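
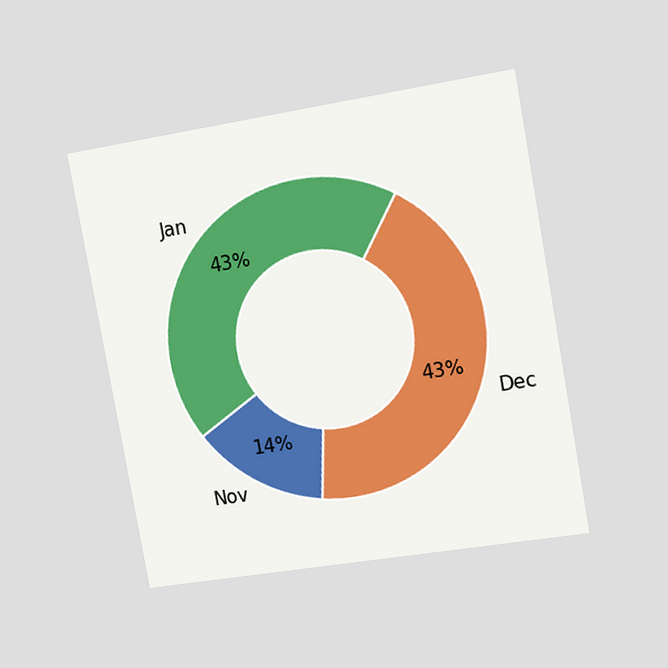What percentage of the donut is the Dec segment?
43%

The chart is tilted about 10° counter-clockwise and viewed slightly from the right. The Dec segment takes up 43% of the ring.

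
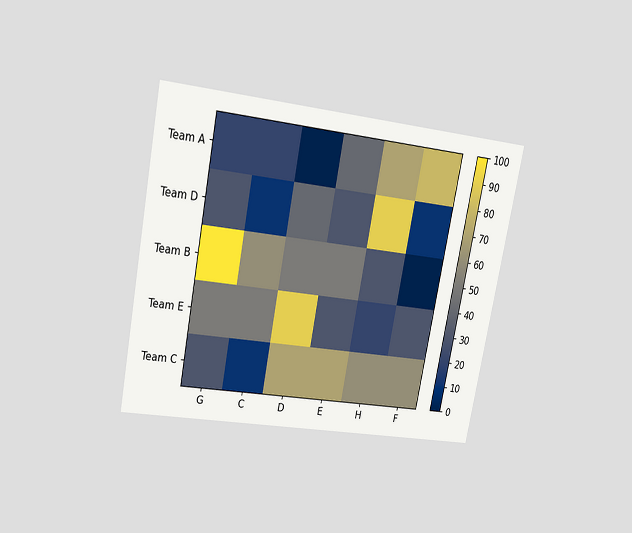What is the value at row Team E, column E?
30

The chart is tilted about 11° clockwise and viewed slightly from above. Matching cell (Team E, E) against the colorbar gives 30.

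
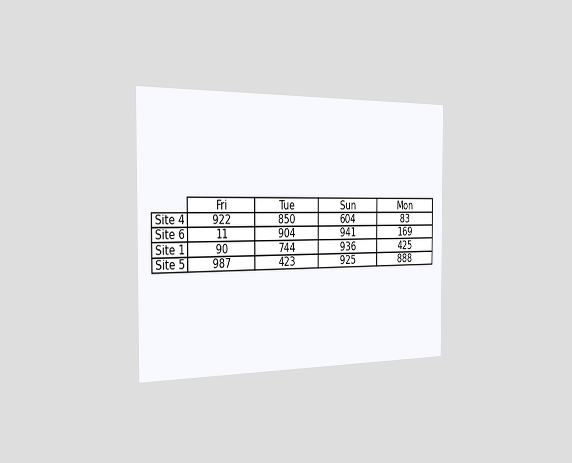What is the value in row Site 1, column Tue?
744

The chart is viewed slightly from the left. The (Site 1, Tue) cell reads 744.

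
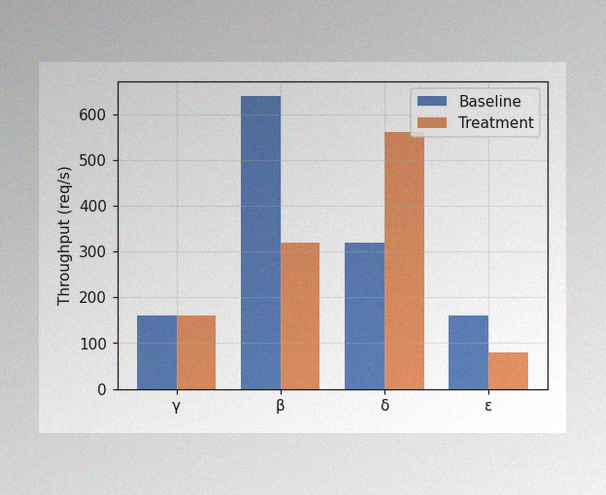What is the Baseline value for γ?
160req/s

The image has some photo noise and uneven lighting. The Baseline bar at γ reaches 160req/s on the y-axis.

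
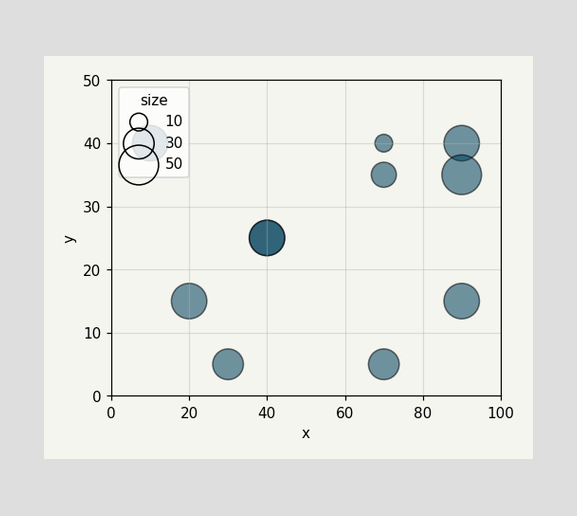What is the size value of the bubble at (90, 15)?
Matching the bubble at (90, 15) against the size legend gives 40.

40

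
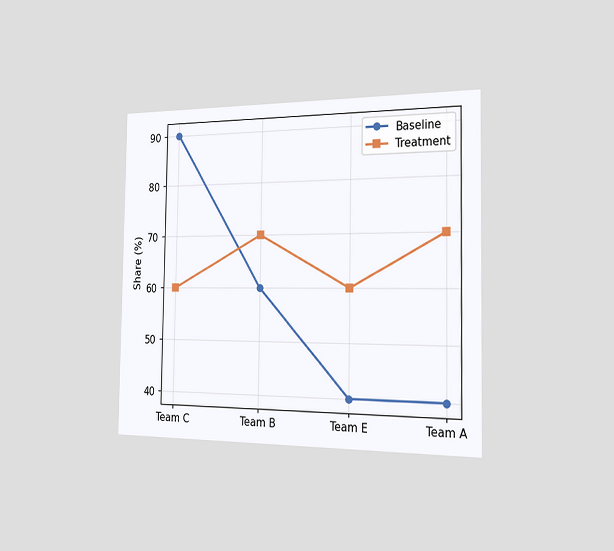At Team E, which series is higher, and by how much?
The chart is viewed slightly from the right. At Team E, Treatment sits above the other line by 20%.

Treatment, by 20%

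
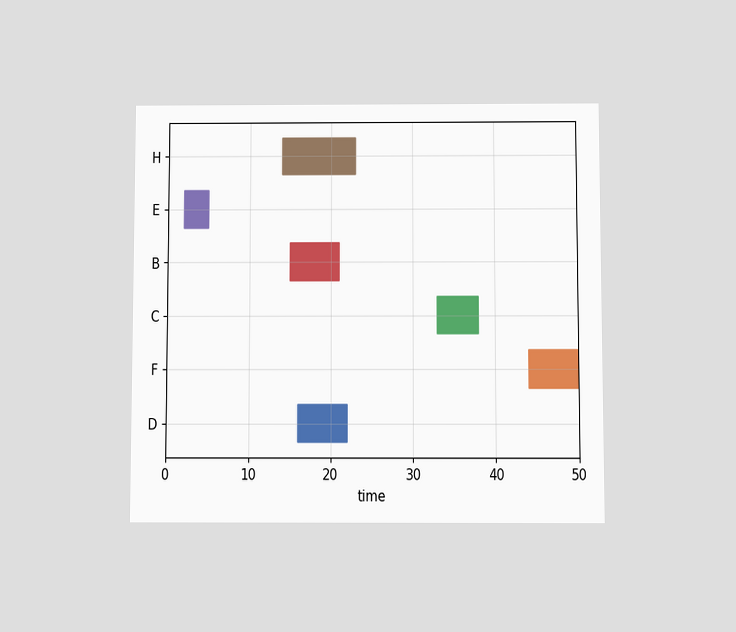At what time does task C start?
33

The chart is viewed slightly from below. The C bar begins at t=33.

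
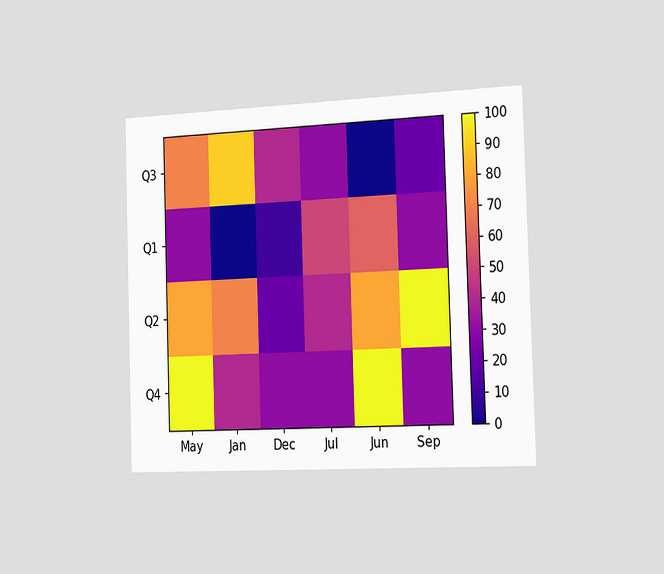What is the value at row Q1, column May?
The chart is viewed slightly from the right. Matching cell (Q1, May) against the colorbar gives 30.

30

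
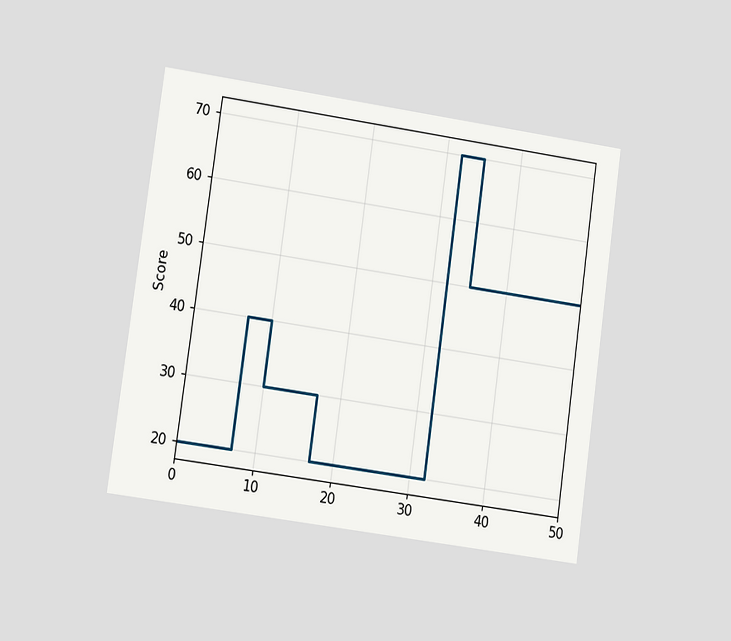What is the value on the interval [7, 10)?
The chart is tilted about 8° clockwise and viewed at a slight angle. On [7, 10) the step sits at 40.

40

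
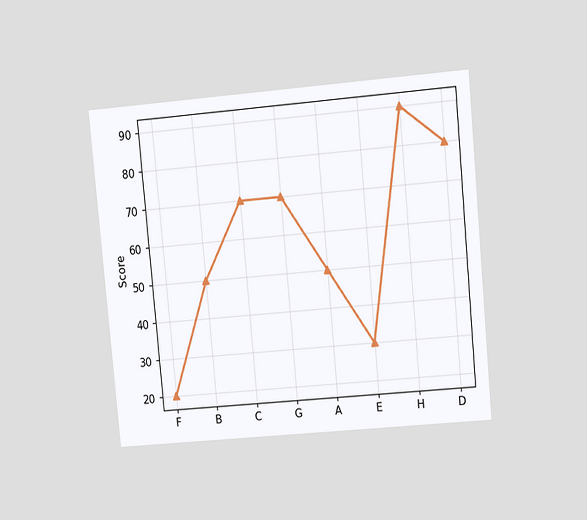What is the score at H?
The chart is tilted about 5° counter-clockwise and viewed at a slight angle. At H, the line is at 90.

90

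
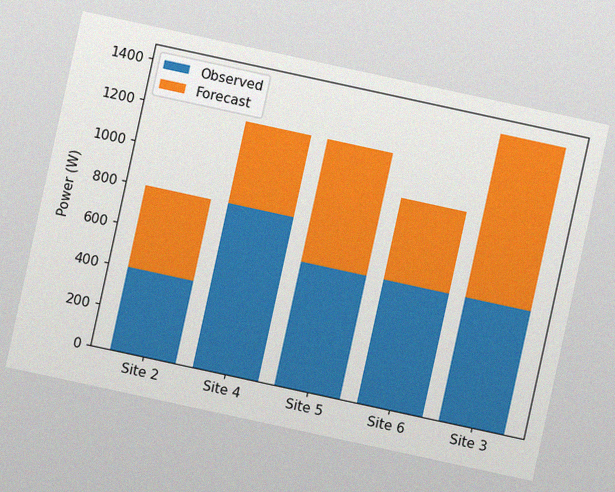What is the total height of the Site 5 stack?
The chart is tilted about 12° clockwise, with some photo noise. The Site 5 stack's top reaches 1200W on the y-axis.

1200W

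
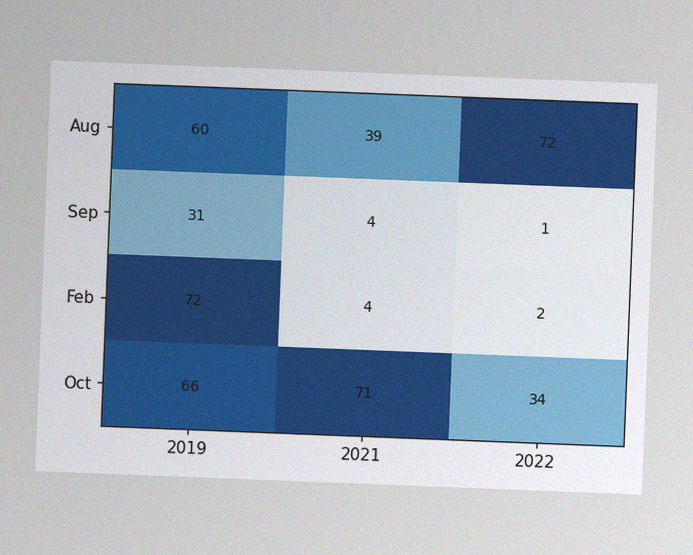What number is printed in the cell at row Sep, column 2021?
The chart is tilted about 2° clockwise, with some photo noise. The (Sep, 2021) cell reads 4.

4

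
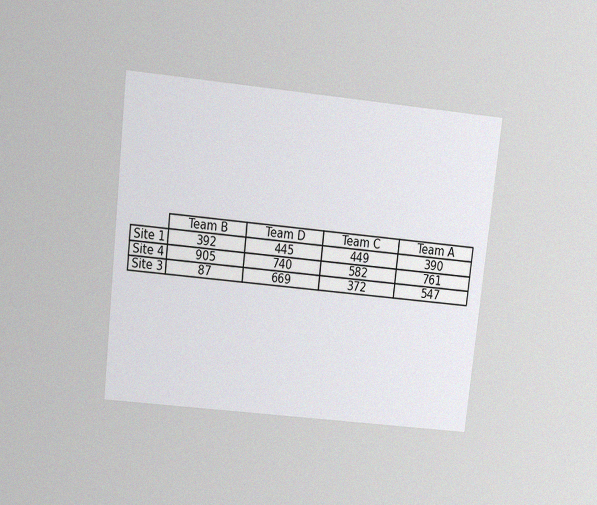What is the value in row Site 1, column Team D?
The chart is tilted about 6° clockwise and viewed slightly from above, with some photo noise. The (Site 1, Team D) cell reads 445.

445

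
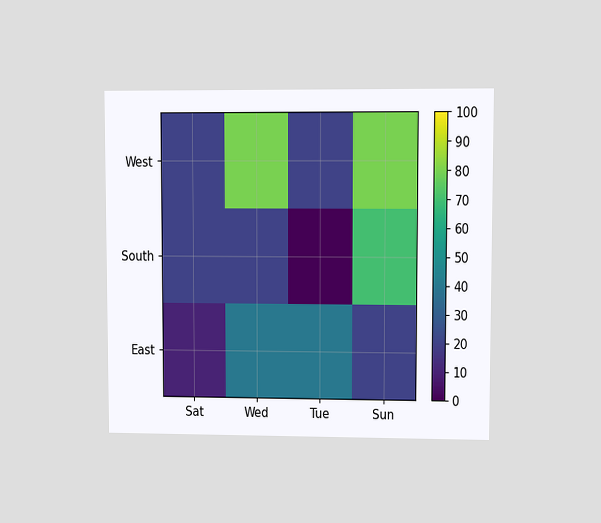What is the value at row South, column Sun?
70

The chart is viewed at a slight angle. Matching cell (South, Sun) against the colorbar gives 70.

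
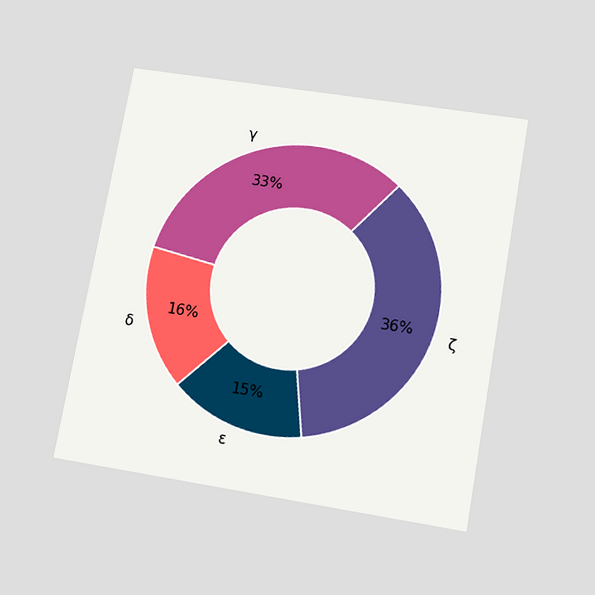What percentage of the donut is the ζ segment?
The chart is tilted about 10° clockwise and viewed slightly from below. The ζ segment takes up 36% of the ring.

36%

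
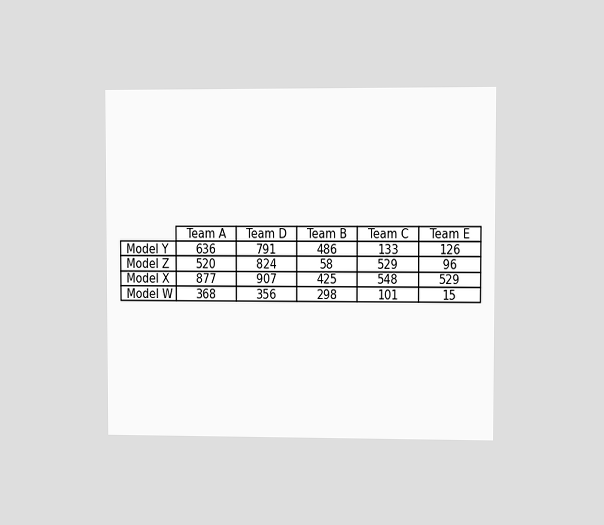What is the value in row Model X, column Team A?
The chart is viewed at a slight angle. The (Model X, Team A) cell reads 877.

877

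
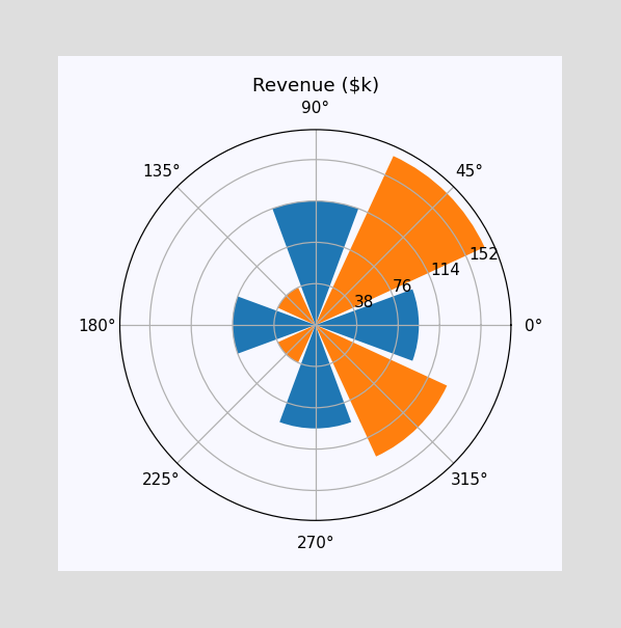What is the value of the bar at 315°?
$133k

The bar at 315° reaches $133k on the radial axis.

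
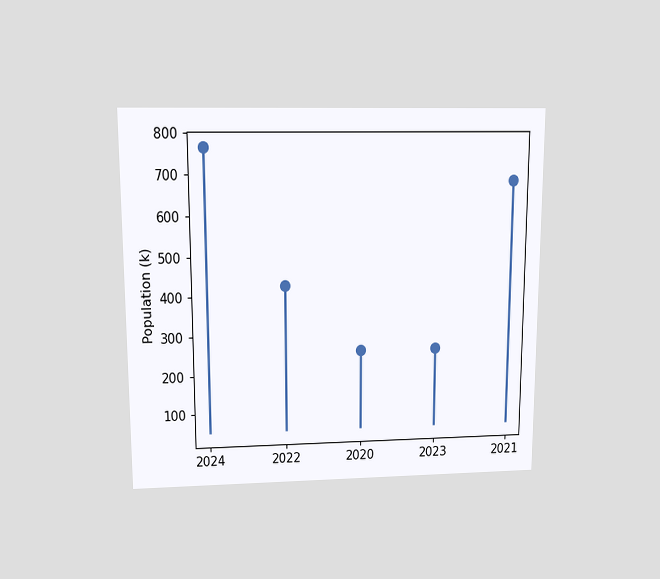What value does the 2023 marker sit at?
255k

The chart is viewed slightly from above. The 2023 marker sits at 255k.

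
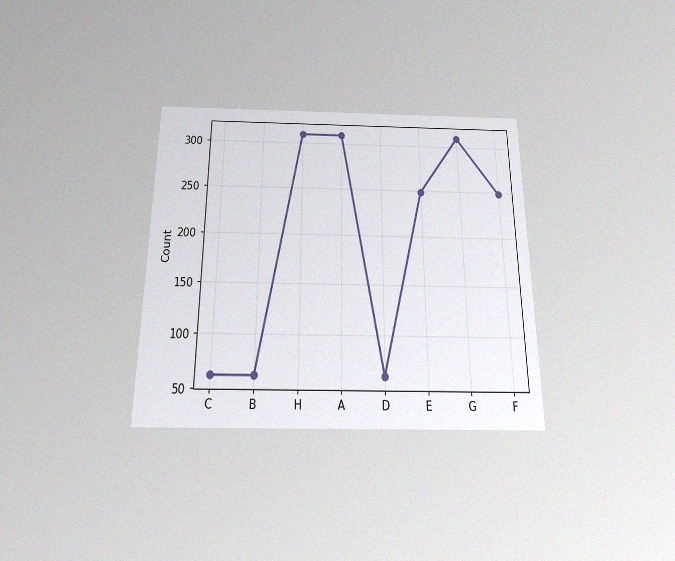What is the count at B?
The chart is viewed slightly from below, with some photo noise. At B, the line is at 62.

62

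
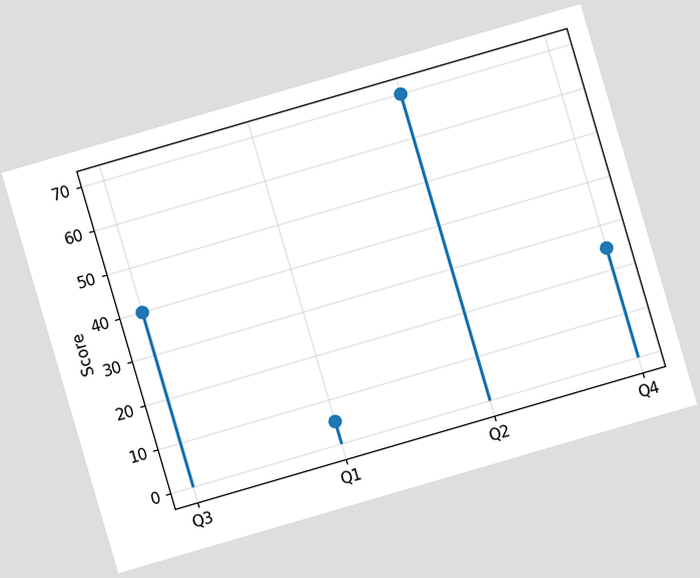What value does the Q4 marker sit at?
25

The chart is tilted about 16° counter-clockwise. The Q4 marker sits at 25.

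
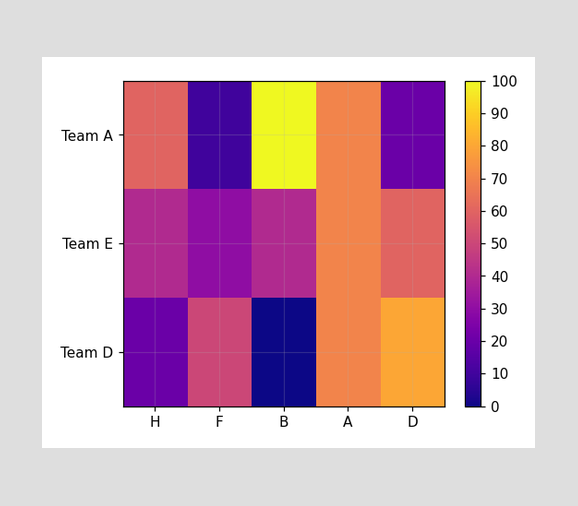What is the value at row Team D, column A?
70

Matching cell (Team D, A) against the colorbar gives 70.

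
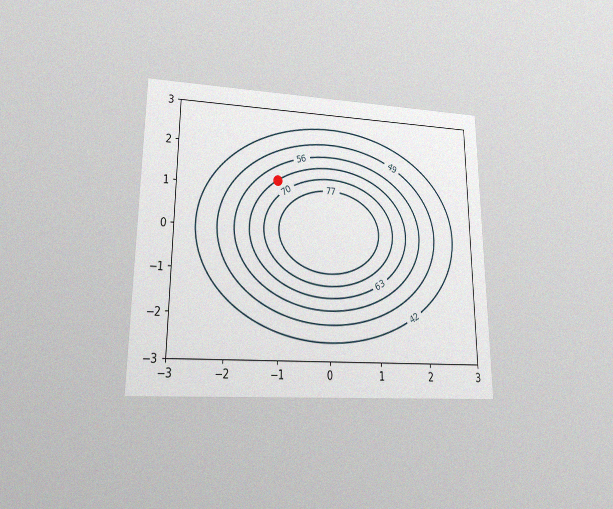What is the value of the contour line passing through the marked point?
The chart is viewed at a slight angle, with some photo noise. The marked point sits on the contour labelled 63.

63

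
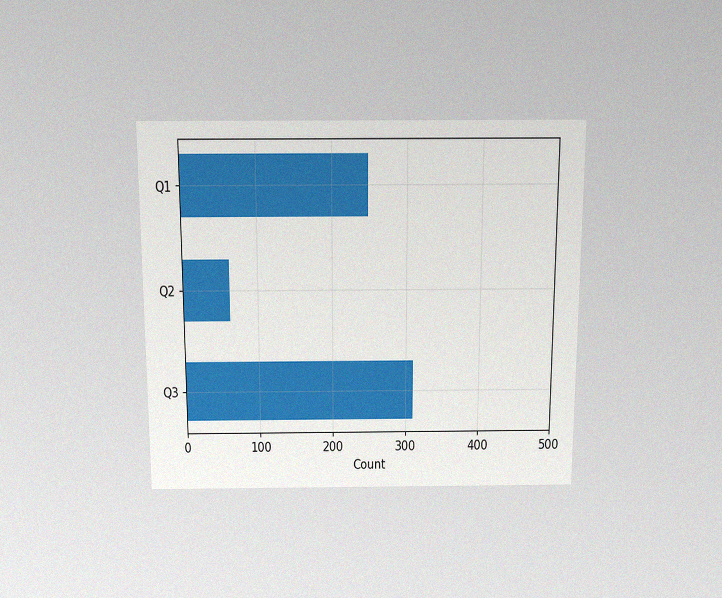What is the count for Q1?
The chart is viewed slightly from above, with some photo noise. Reading along the chart's x-axis, the Q1 bar reaches 248.

248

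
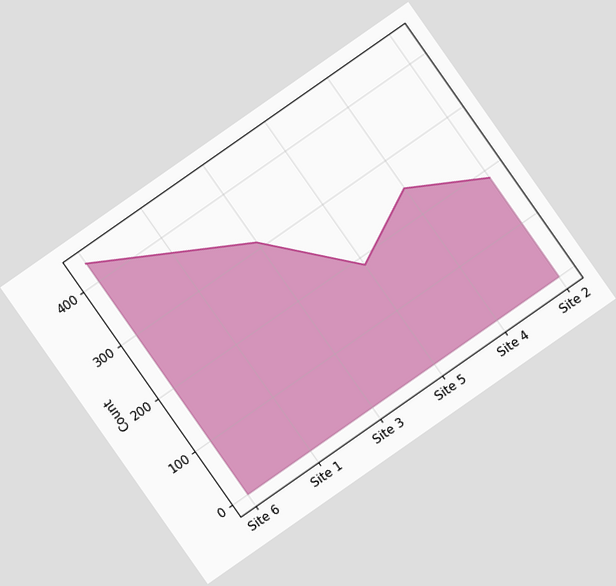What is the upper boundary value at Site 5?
186

The chart is tilted about 35° counter-clockwise. At Site 5 the upper boundary is at 186.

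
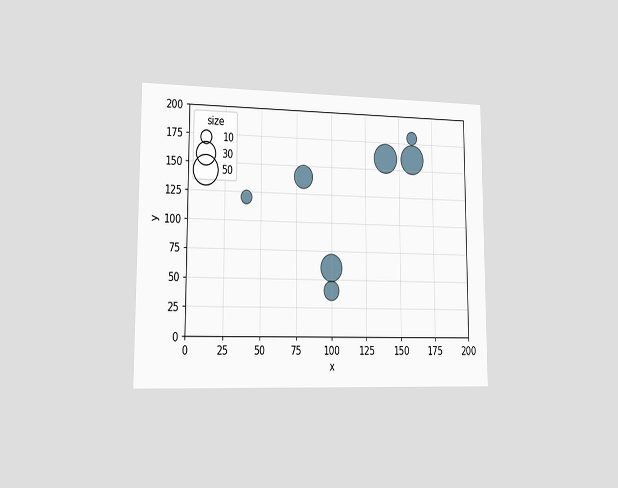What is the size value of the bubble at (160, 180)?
10

The chart is viewed slightly from the left. Matching the bubble at (160, 180) against the size legend gives 10.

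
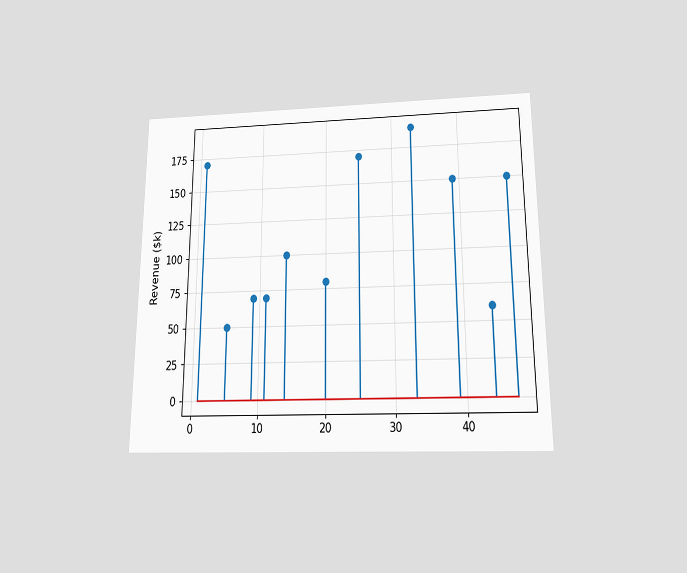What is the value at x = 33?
$190k

The chart is viewed slightly from below. The stem at x=33 reaches $190k.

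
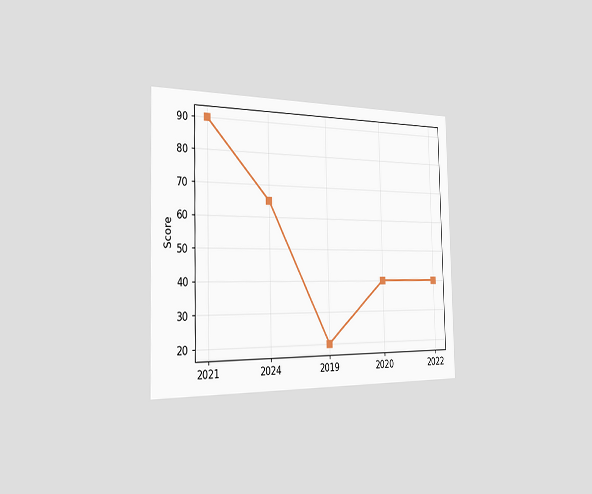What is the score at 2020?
The chart is viewed slightly from the left. At 2020, the line is at 40.

40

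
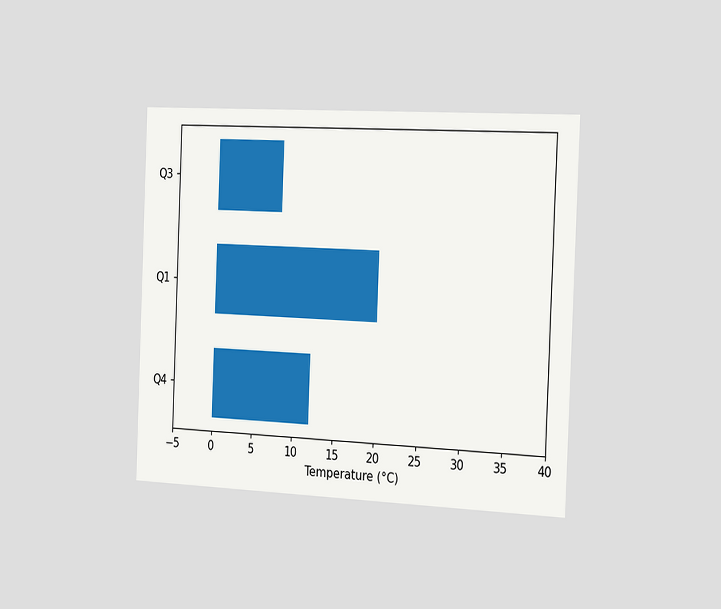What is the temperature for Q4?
12°C

The chart is tilted about 2° clockwise and viewed slightly from the right. Reading along the chart's x-axis, the Q4 bar reaches 12°C.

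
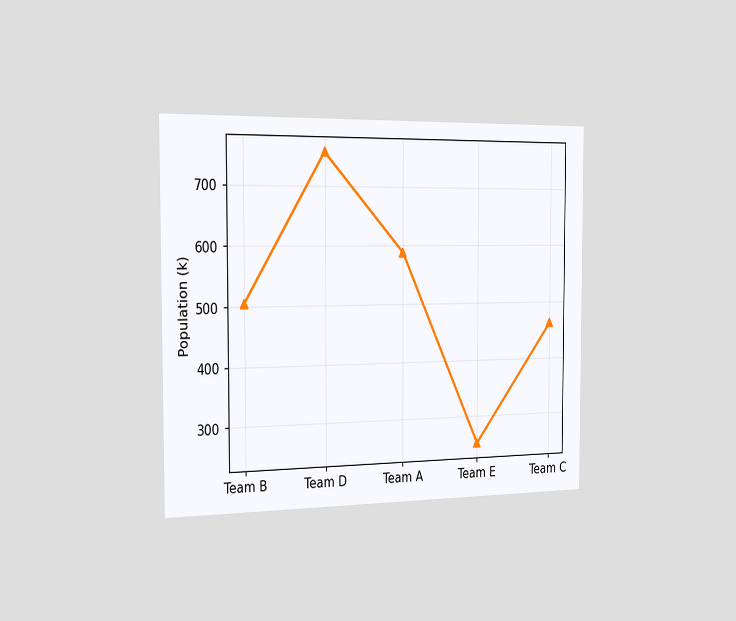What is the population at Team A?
588k

The chart is viewed slightly from the left. At Team A, the line is at 588k.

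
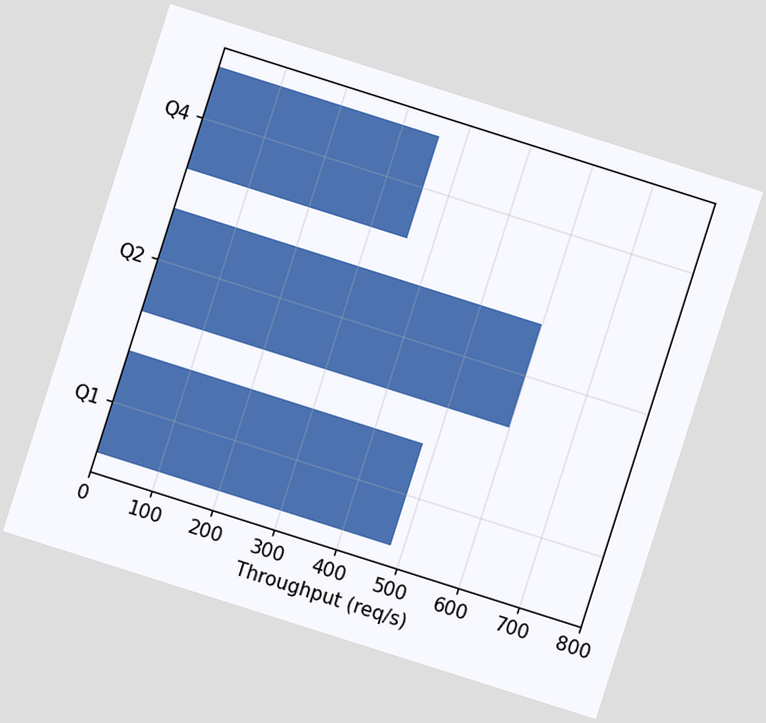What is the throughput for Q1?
480req/s

The chart is tilted about 18° clockwise. Reading along the chart's x-axis, the Q1 bar reaches 480req/s.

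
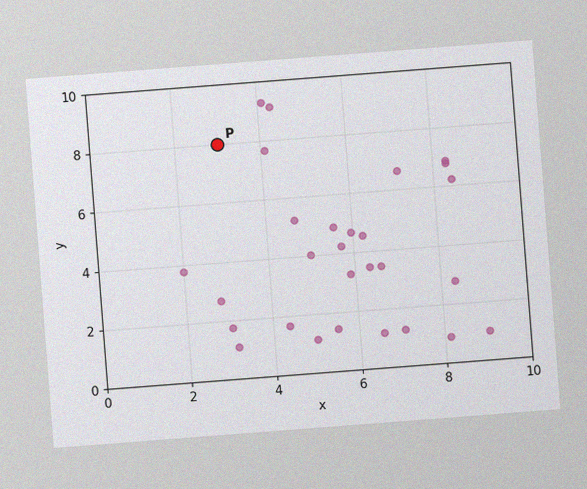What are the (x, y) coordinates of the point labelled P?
The chart is tilted about 4° counter-clockwise, with some photo noise. Following the gridlines from P to each axis, P sits at (3, 8).

(3, 8)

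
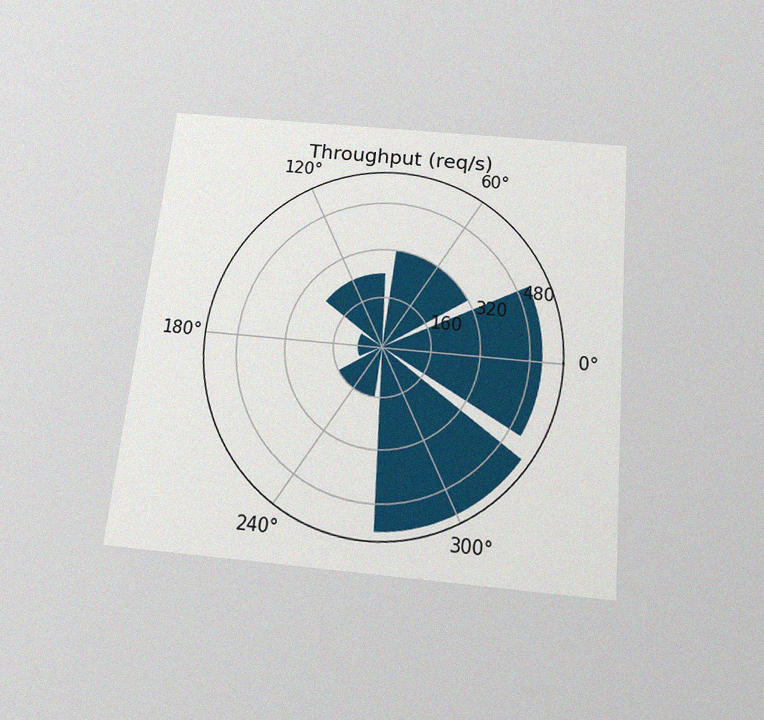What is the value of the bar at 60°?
The chart is tilted about 6° clockwise and viewed slightly from below, with some photo noise. The bar at 60° reaches 320req/s on the radial axis.

320req/s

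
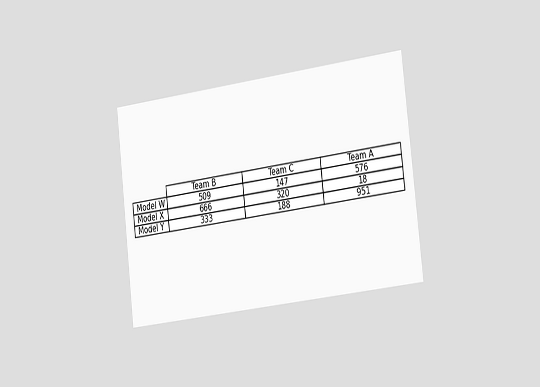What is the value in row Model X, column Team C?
The chart is tilted about 7° counter-clockwise and viewed slightly from the right. The (Model X, Team C) cell reads 320.

320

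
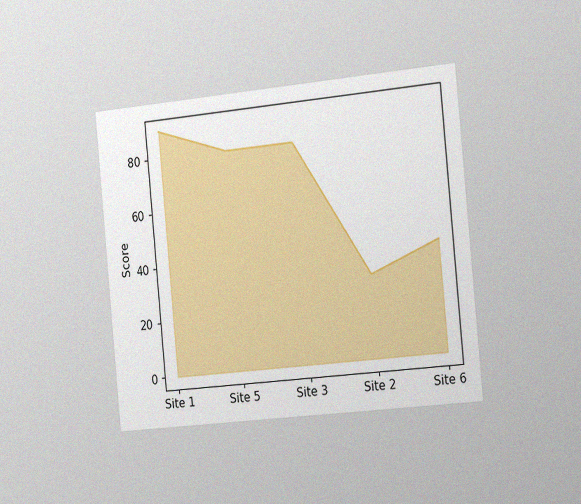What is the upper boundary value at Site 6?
The chart is tilted about 5° counter-clockwise and viewed slightly from the right, with some photo noise. At Site 6 the upper boundary is at 40.

40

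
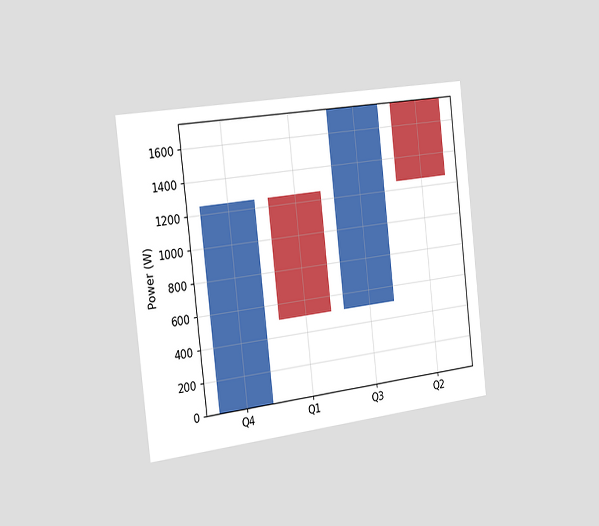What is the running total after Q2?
The chart is tilted about 6° counter-clockwise and viewed slightly from the left. After Q2 the running total reaches 1250W.

1250W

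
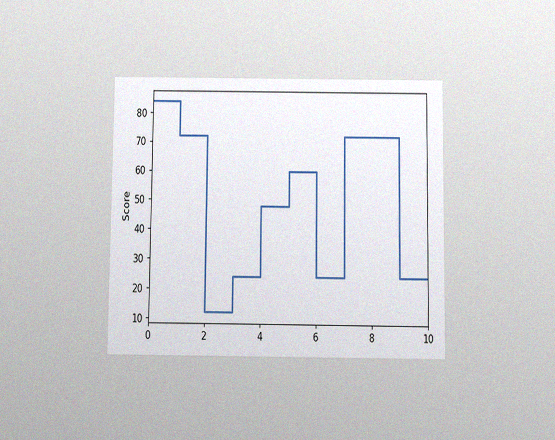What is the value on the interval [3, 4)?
24

The chart is viewed slightly from below, with some photo noise. On [3, 4) the step sits at 24.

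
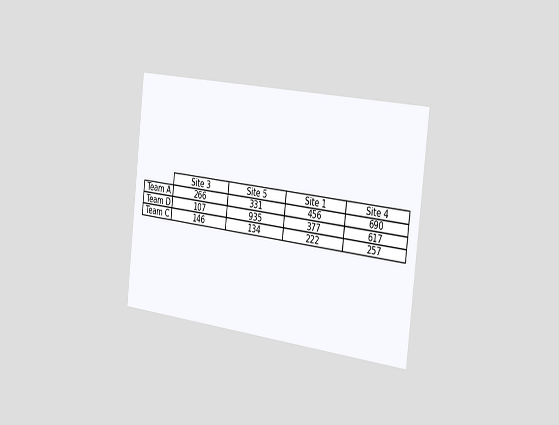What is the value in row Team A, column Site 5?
The chart is tilted about 6° clockwise and viewed slightly from the right. The (Team A, Site 5) cell reads 331.

331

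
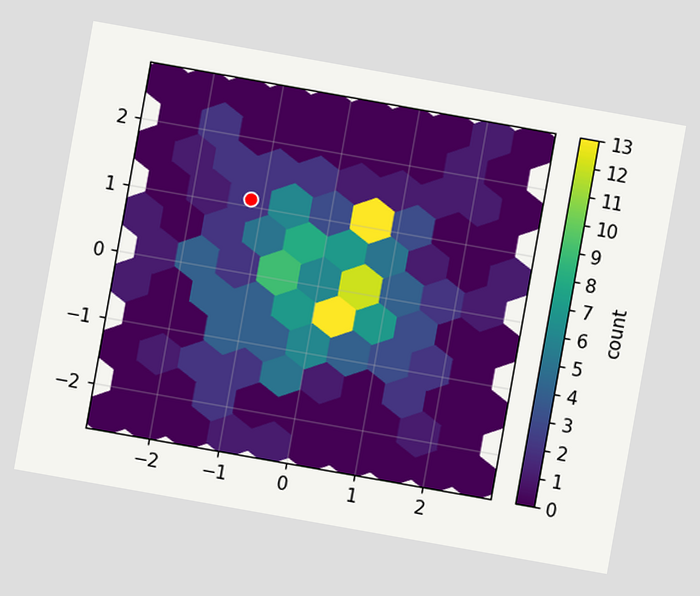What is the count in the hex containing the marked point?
2

The chart is tilted about 10° clockwise. The marked hex reads 2 on the colorbar.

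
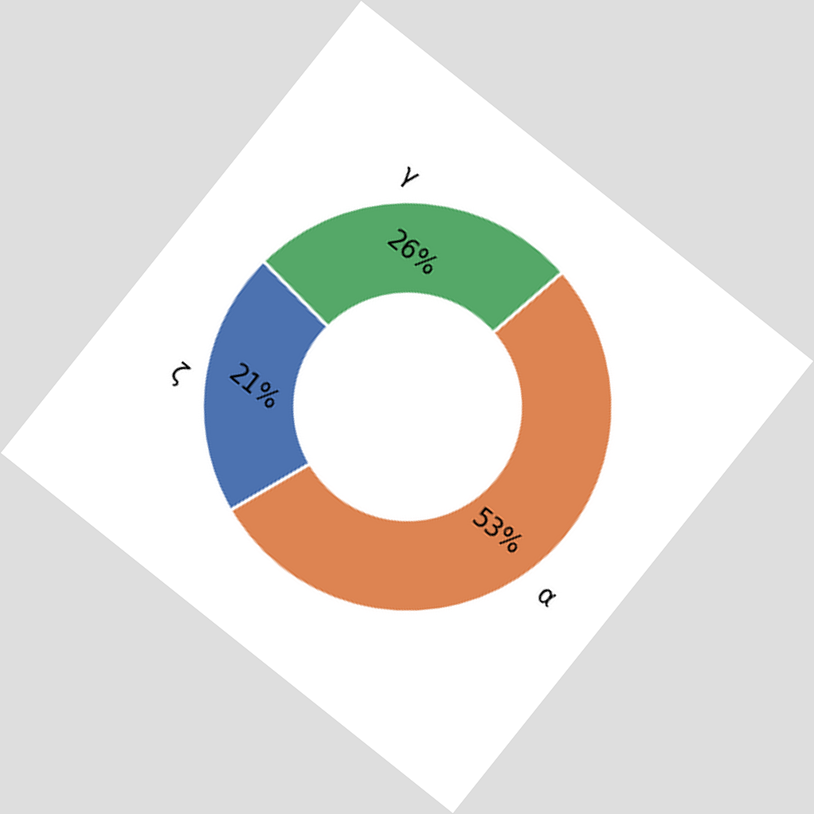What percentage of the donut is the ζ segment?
21%

The chart is tilted about 39° clockwise. The ζ segment takes up 21% of the ring.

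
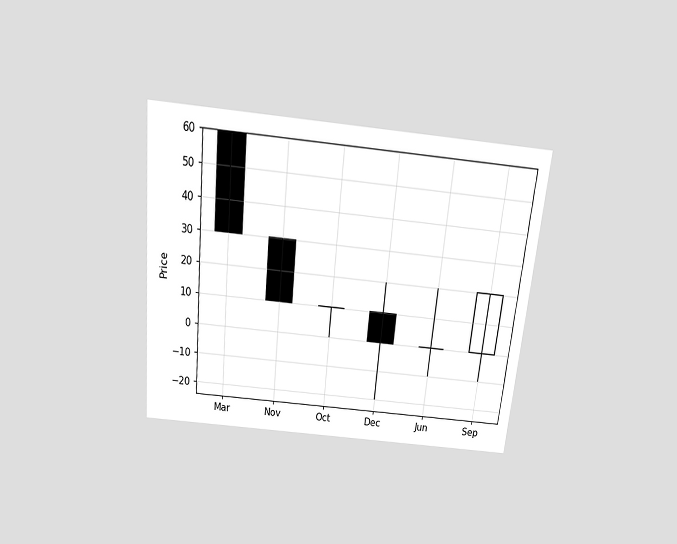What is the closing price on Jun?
The chart is tilted about 6° clockwise and viewed slightly from above. The Jun candle closes at 0.

0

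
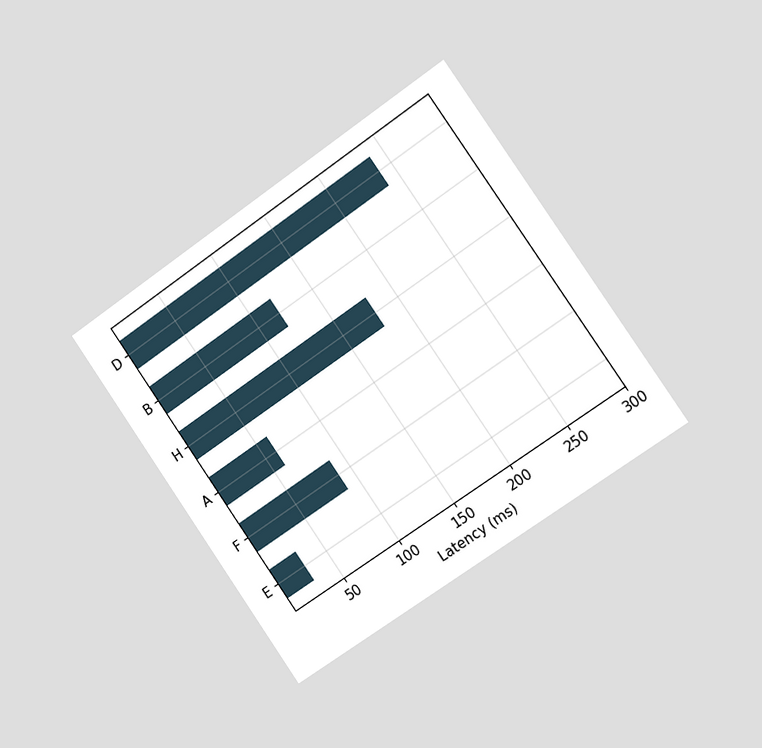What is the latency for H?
180ms

The chart is tilted about 35° counter-clockwise and viewed slightly from the right. Reading along the chart's x-axis, the H bar reaches 180ms.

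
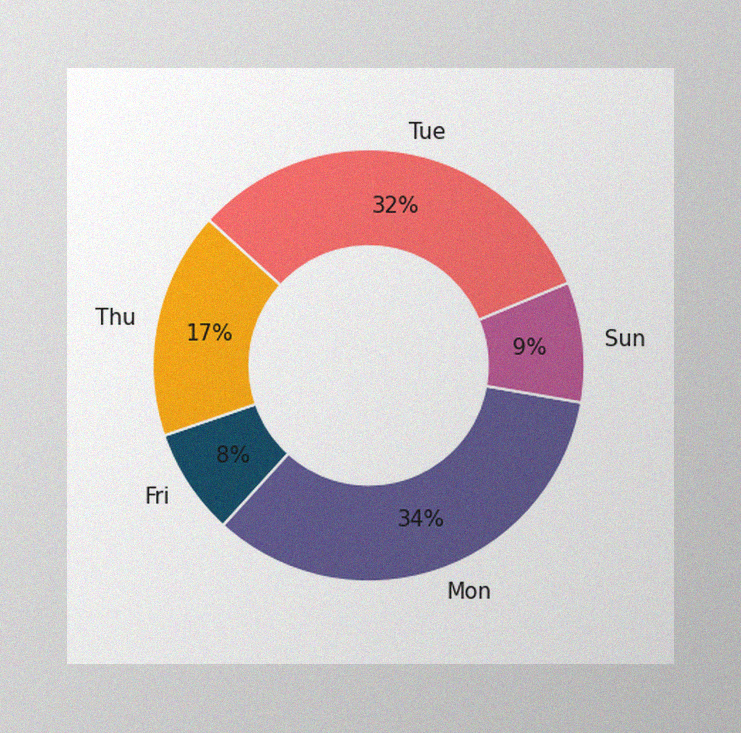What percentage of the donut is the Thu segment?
17%

The image has some photo noise and uneven lighting. The Thu segment takes up 17% of the ring.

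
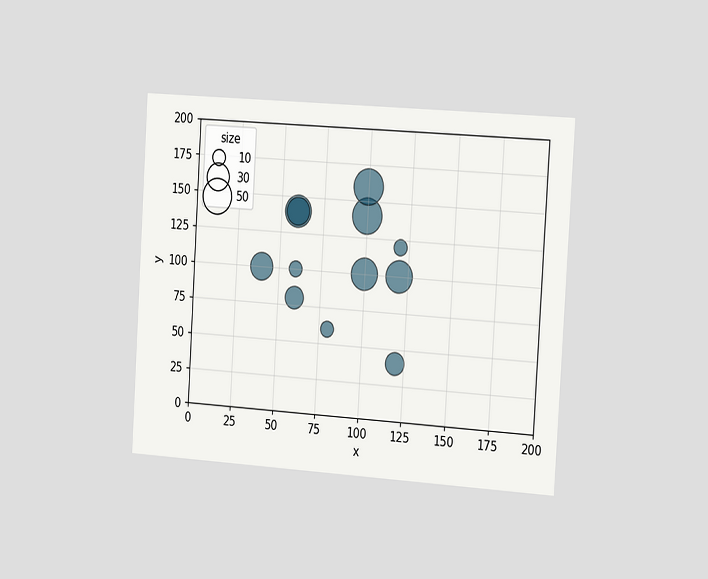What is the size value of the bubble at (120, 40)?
The chart is tilted about 4° clockwise and viewed slightly from the right. Matching the bubble at (120, 40) against the size legend gives 20.

20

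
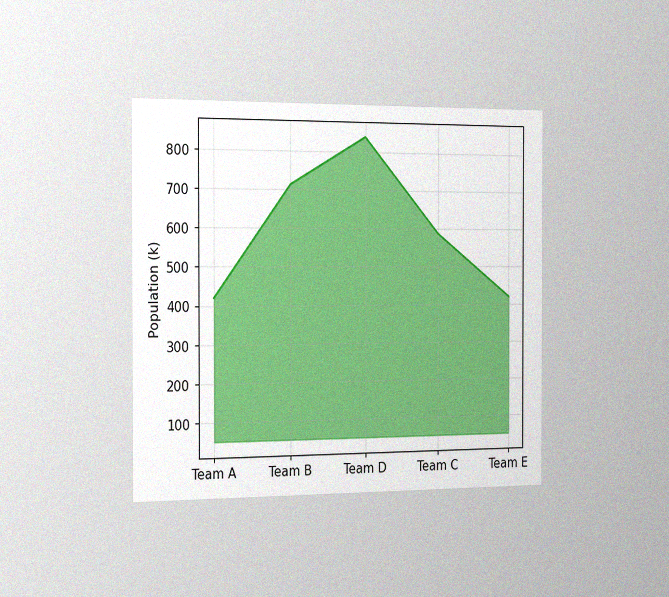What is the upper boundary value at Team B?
The chart is viewed slightly from the left, with some photo noise. At Team B the upper boundary is at 714k.

714k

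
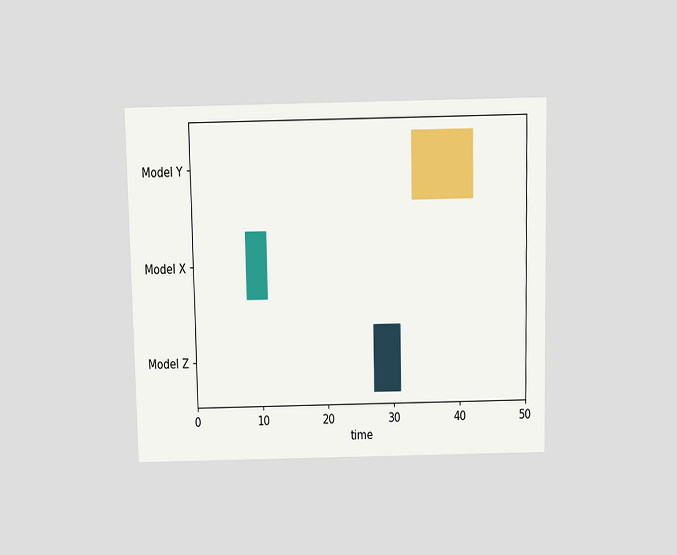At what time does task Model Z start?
27

The chart is viewed slightly from above. The Model Z bar begins at t=27.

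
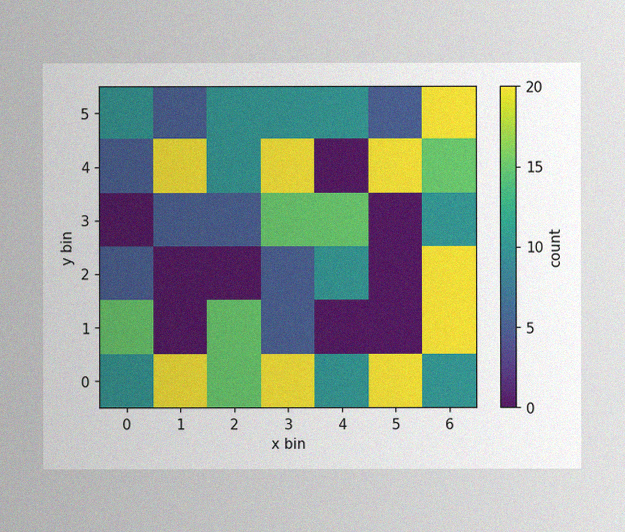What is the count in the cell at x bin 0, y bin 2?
The image has some photo noise and uneven lighting. Matching the cell (0, 2) against the colorbar gives 5.

5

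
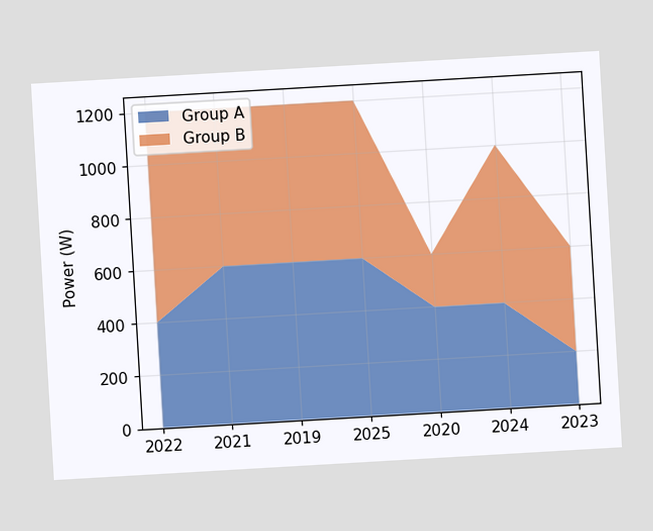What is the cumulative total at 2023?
600W

The chart is tilted about 3° counter-clockwise. The stacked total at 2023 reaches 600W.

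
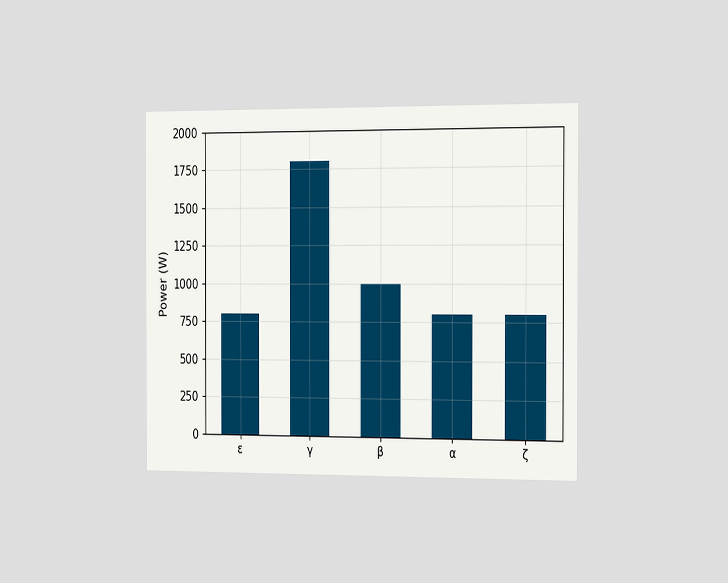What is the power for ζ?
800W

The chart is viewed slightly from the right. Reading along the chart's y-axis, the ζ bar reaches 800W.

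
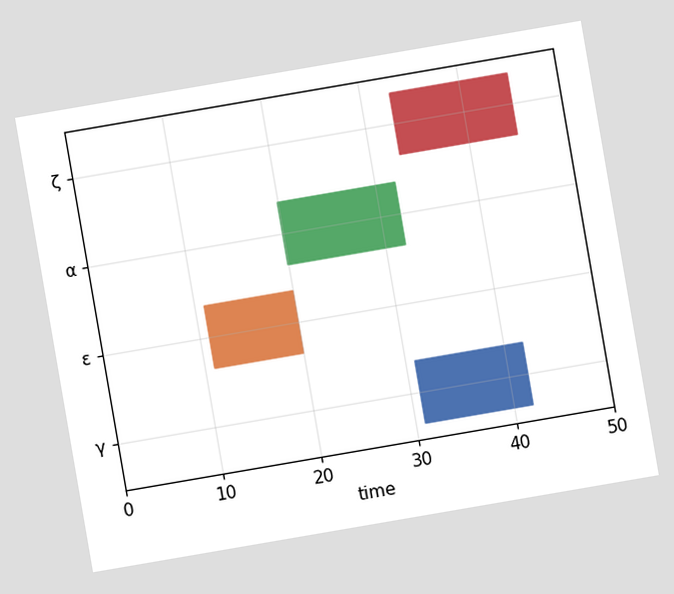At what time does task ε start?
11

The chart is tilted about 10° counter-clockwise. The ε bar begins at t=11.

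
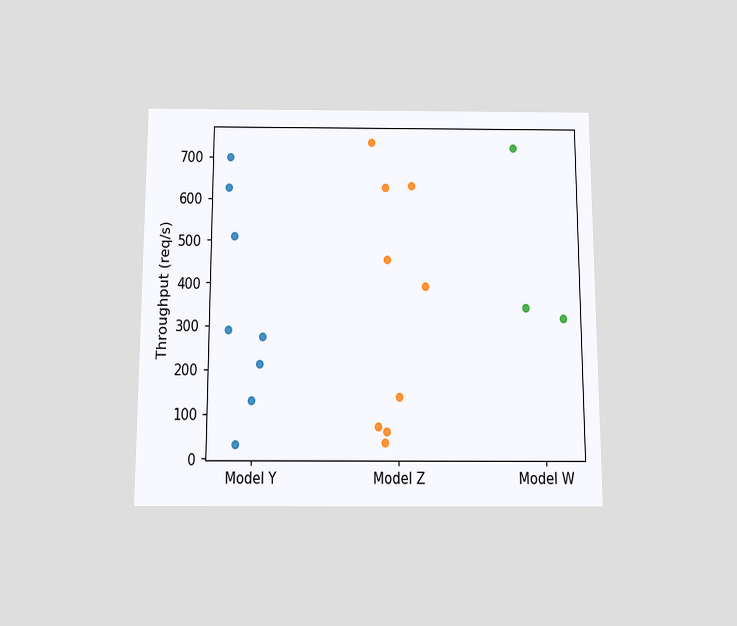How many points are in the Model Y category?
8

The chart is viewed slightly from below. Counting the markers in the Model Y column gives 8.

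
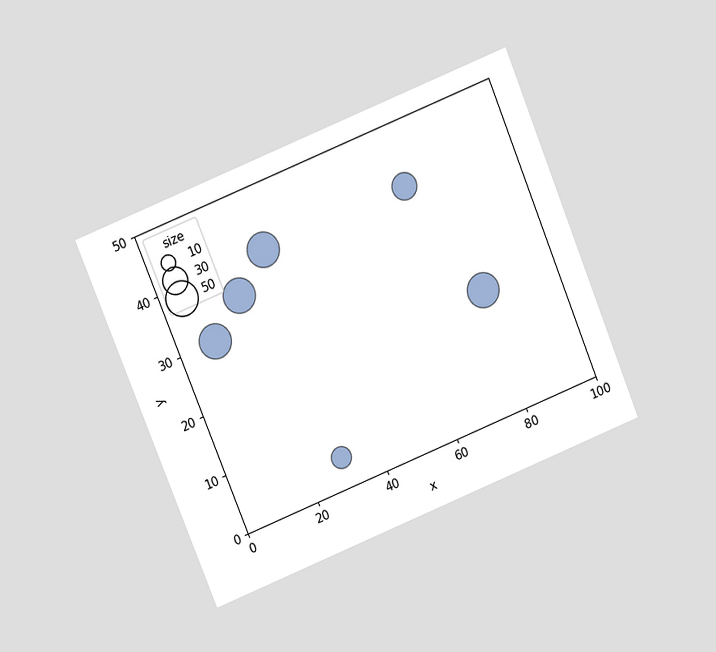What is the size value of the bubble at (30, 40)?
50

The chart is tilted about 22° counter-clockwise and viewed at a slight angle. Matching the bubble at (30, 40) against the size legend gives 50.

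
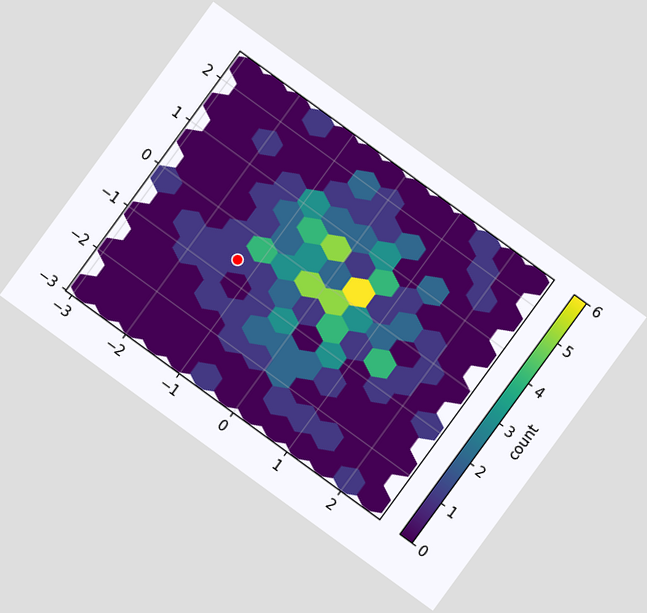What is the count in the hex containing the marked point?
1

The chart is tilted about 36° clockwise. The marked hex reads 1 on the colorbar.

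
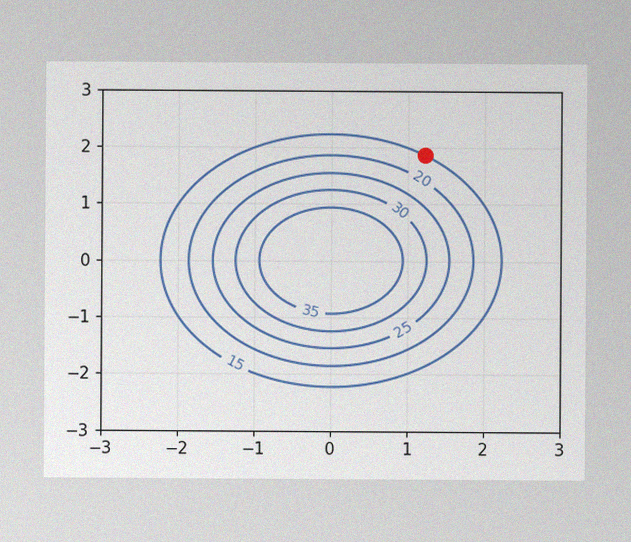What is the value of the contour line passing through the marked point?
The image has some photo noise and uneven lighting. The marked point sits on the contour labelled 15.

15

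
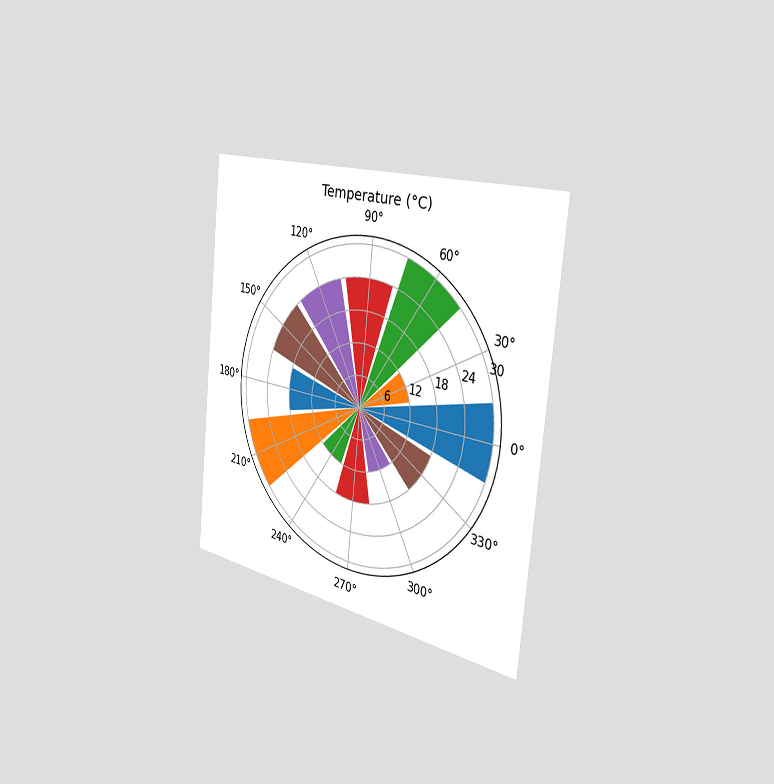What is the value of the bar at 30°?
The chart is tilted about 6° clockwise and viewed slightly from the right. The bar at 30° reaches 12°C on the radial axis.

12°C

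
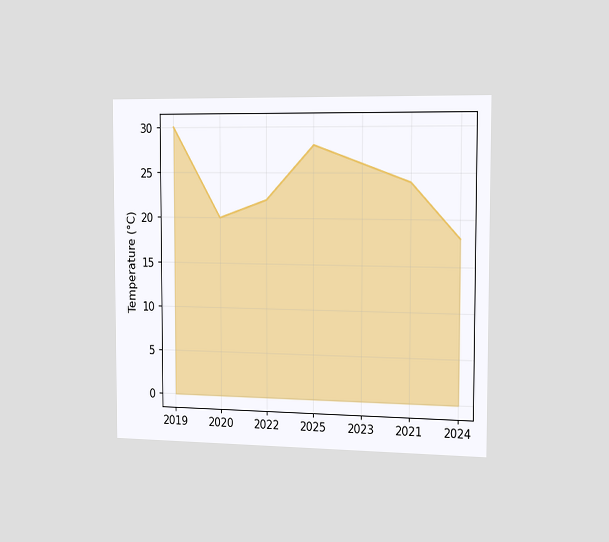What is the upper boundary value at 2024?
The chart is viewed slightly from the right. At 2024 the upper boundary is at 18°C.

18°C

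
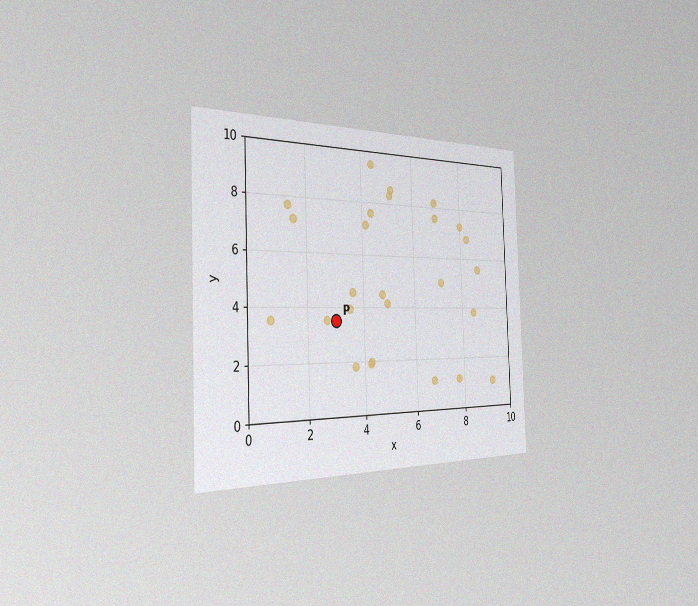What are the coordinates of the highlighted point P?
(3, 3.5)

The chart is tilted about 2° counter-clockwise and viewed slightly from the left, with some photo noise. Following the gridlines from P to each axis, P sits at (3, 3.5).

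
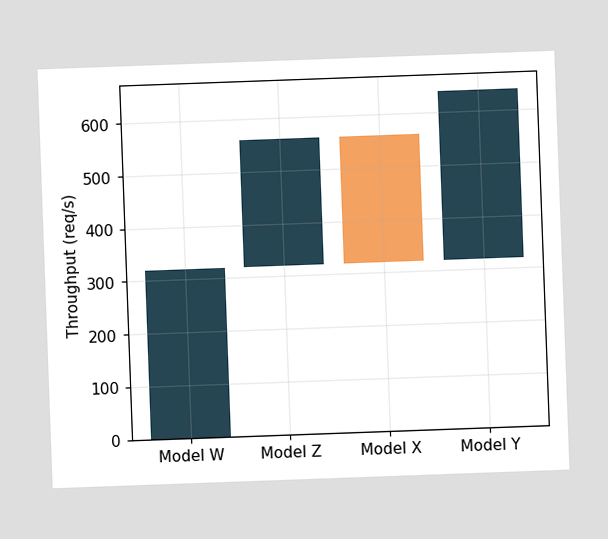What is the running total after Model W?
The chart is tilted about 2° counter-clockwise. After Model W the running total reaches 320req/s.

320req/s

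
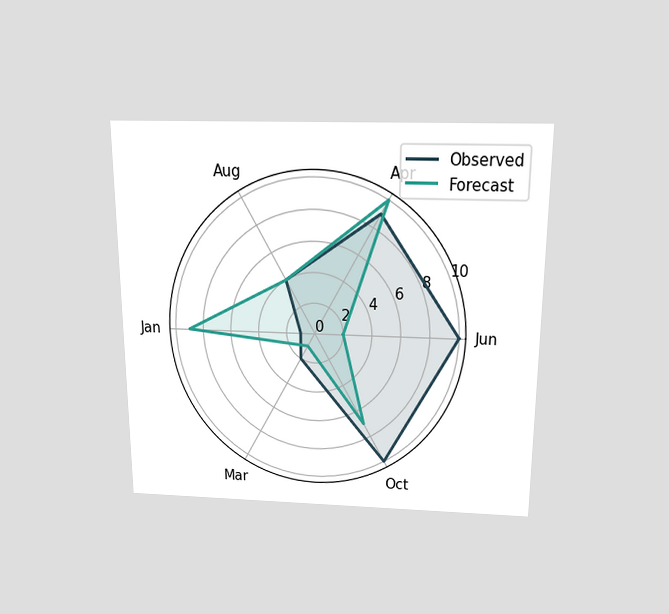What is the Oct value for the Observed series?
The chart is viewed slightly from above. On the Oct axis, Observed reaches 10.

10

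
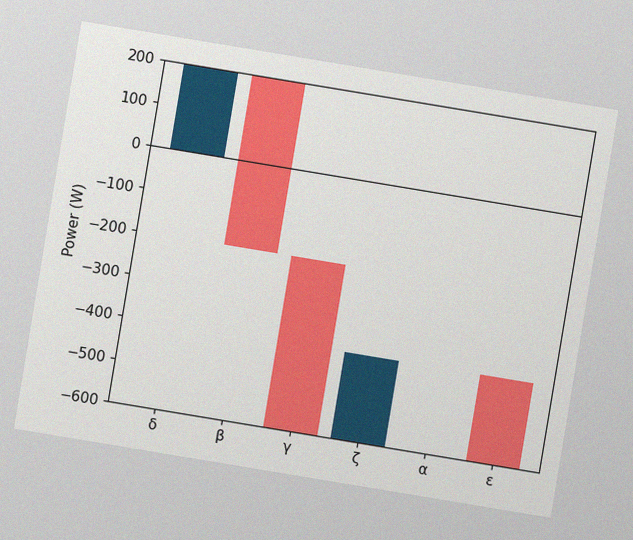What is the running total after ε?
The chart is tilted about 9° clockwise, with some photo noise. After ε the running total reaches -600W.

-600W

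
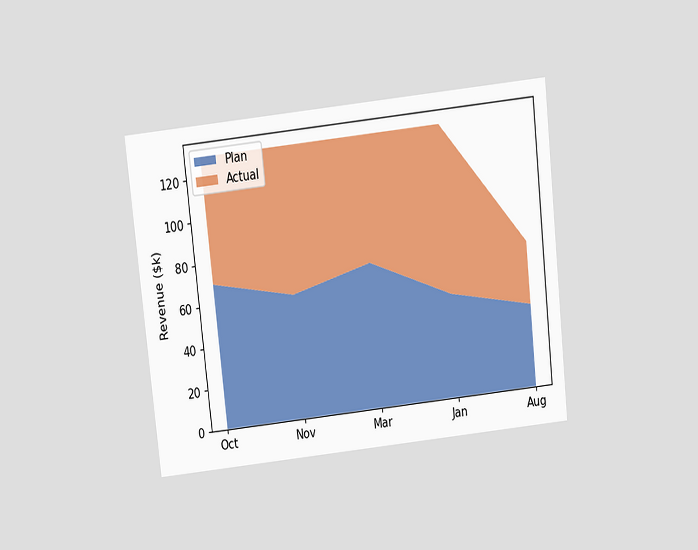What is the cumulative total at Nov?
The chart is tilted about 6° counter-clockwise and viewed slightly from above. The stacked total at Nov reaches $130k.

$130k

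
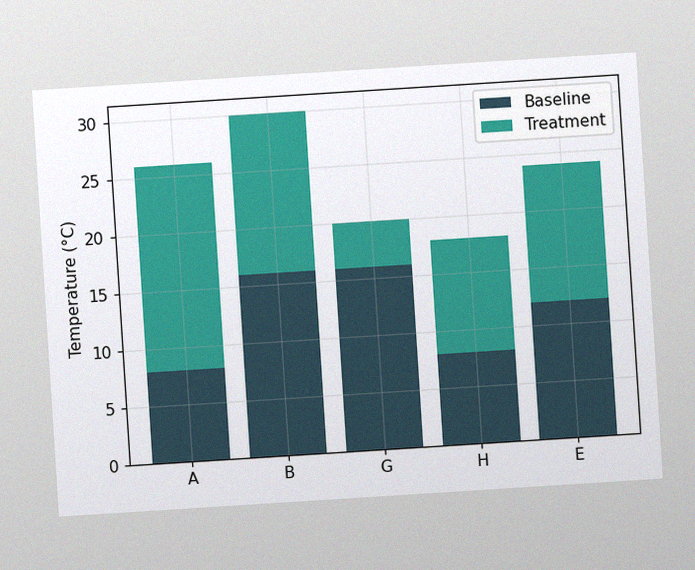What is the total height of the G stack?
20°C

The chart is tilted about 4° counter-clockwise, with some photo noise. The G stack's top reaches 20°C on the y-axis.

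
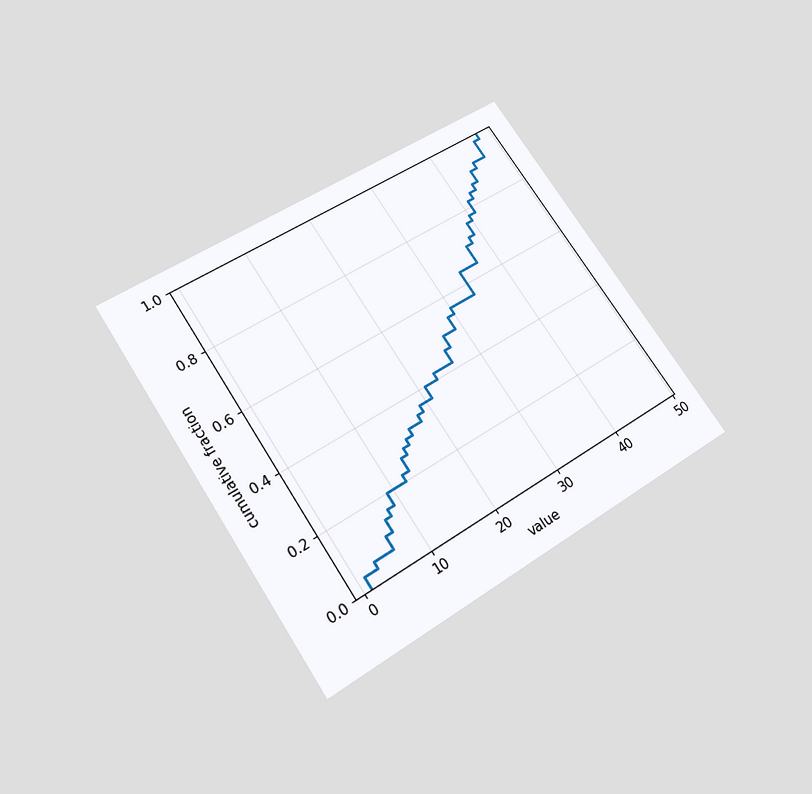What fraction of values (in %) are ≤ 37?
70%

The chart is tilted about 33° counter-clockwise and viewed slightly from below. At x=37 the ECDF step is at 70%.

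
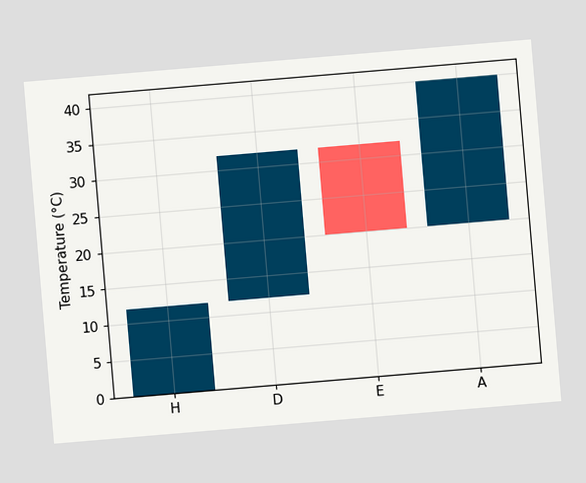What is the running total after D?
32°C

The chart is tilted about 5° counter-clockwise. After D the running total reaches 32°C.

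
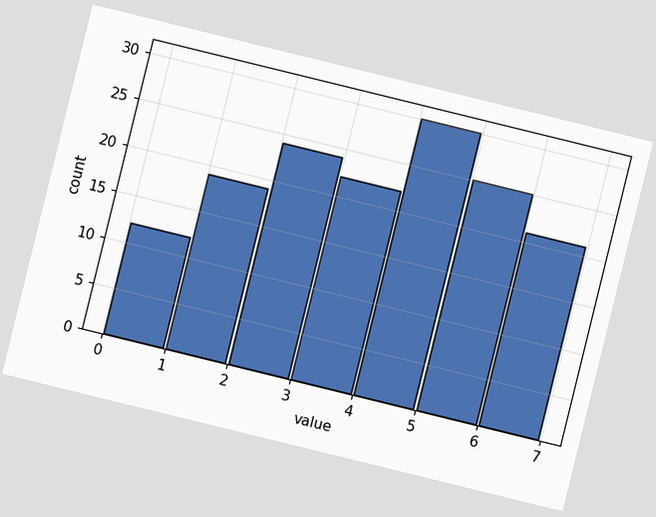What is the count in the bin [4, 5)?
The chart is tilted about 14° clockwise. The [4, 5) bin has height 30.

30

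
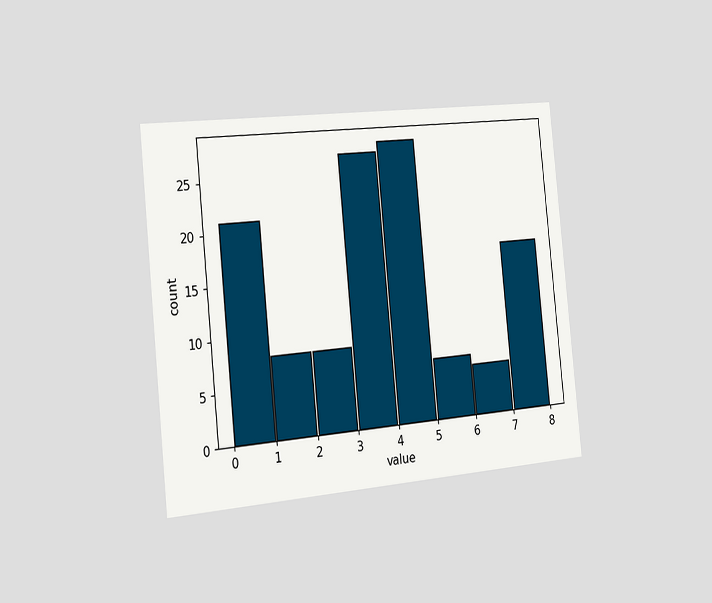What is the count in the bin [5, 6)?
The chart is tilted about 6° counter-clockwise and viewed slightly from the left. The [5, 6) bin has height 6.

6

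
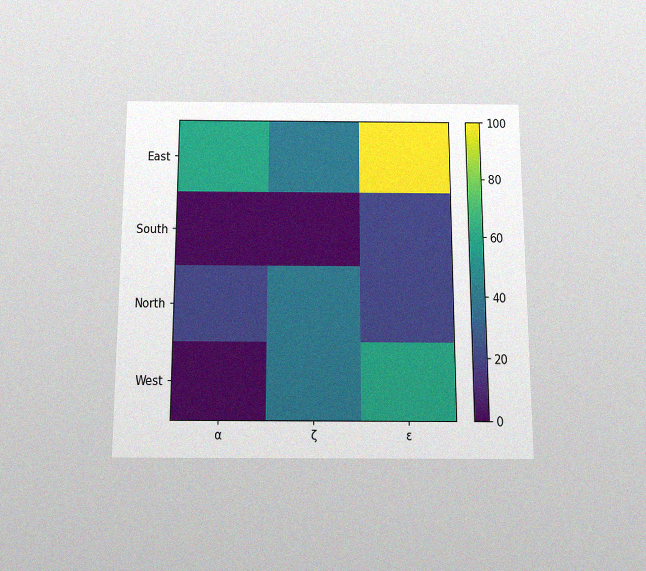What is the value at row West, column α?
The chart is viewed slightly from below, with some photo noise. Matching cell (West, α) against the colorbar gives 0.

0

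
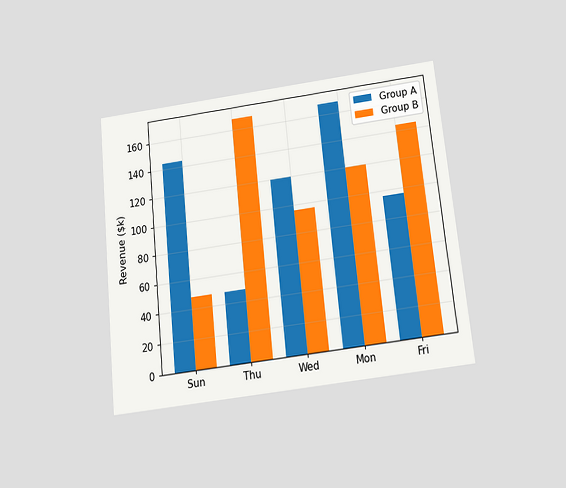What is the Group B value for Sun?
$48k

The chart is tilted about 6° counter-clockwise and viewed slightly from below. The Group B bar at Sun reaches $48k on the y-axis.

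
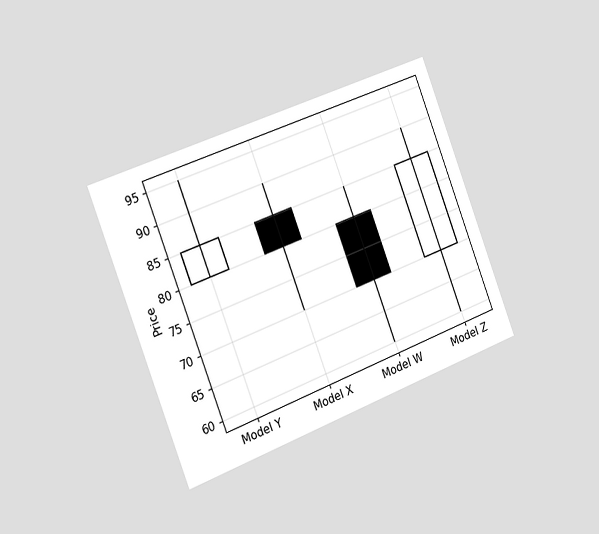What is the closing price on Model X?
80

The chart is tilted about 21° counter-clockwise and viewed slightly from the left. The Model X candle closes at 80.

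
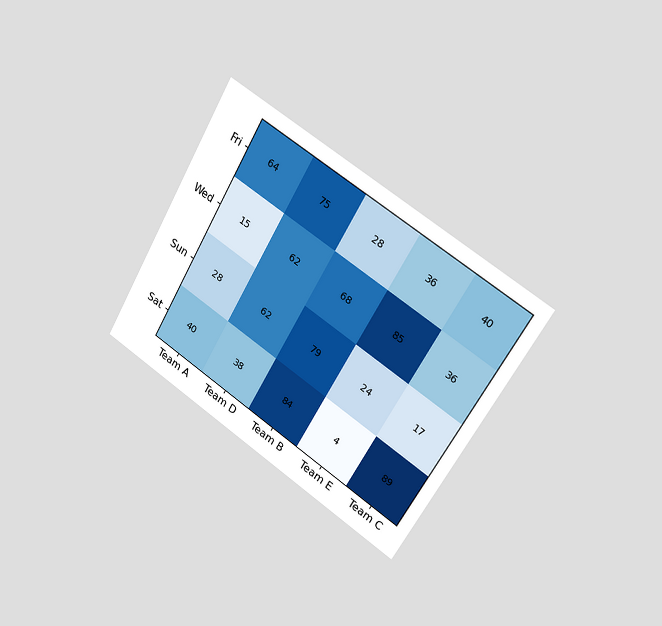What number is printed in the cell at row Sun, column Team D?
62

The chart is tilted about 31° clockwise and viewed slightly from the right. The (Sun, Team D) cell reads 62.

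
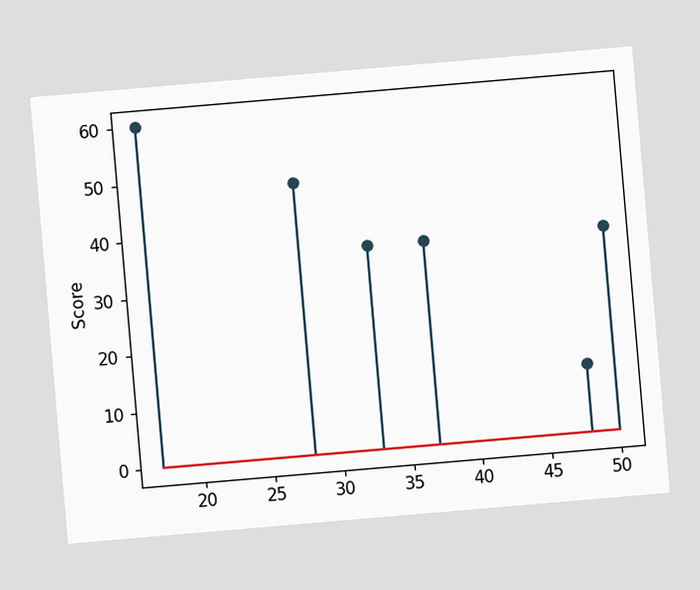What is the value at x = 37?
36

The chart is tilted about 5° counter-clockwise. The stem at x=37 reaches 36.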